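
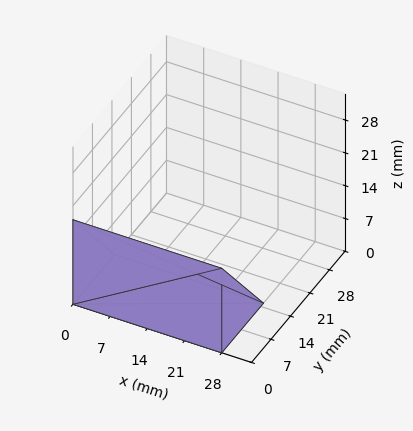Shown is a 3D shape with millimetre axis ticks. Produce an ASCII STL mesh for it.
Reading the render: the shape is a wedge (ramp): 28 × 15 mm base, rising to 18 mm along the y=0 edge and sloping linearly to z=0 at y=15 (dimensions read to the nearest mm from the axis ticks). For the STL, each face is triangulated and given an outward normal.

solid part
  facet normal 0.0000 0.0000 -1.0000
    outer loop
      vertex 28.0 15.0 0.0
      vertex 28.0 0.0 0.0
      vertex 0.0 0.0 0.0
    endloop
  endfacet
  facet normal 0.0000 0.0000 -1.0000
    outer loop
      vertex 0.0 15.0 0.0
      vertex 28.0 15.0 0.0
      vertex 0.0 0.0 0.0
    endloop
  endfacet
  facet normal 0.0000 -1.0000 0.0000
    outer loop
      vertex 0.0 0.0 0.0
      vertex 28.0 0.0 0.0
      vertex 28.0 0.0 18.0
    endloop
  endfacet
  facet normal 0.0000 -1.0000 0.0000
    outer loop
      vertex 0.0 0.0 0.0
      vertex 28.0 0.0 18.0
      vertex 0.0 0.0 18.0
    endloop
  endfacet
  facet normal 0.0000 0.7682 0.6402
    outer loop
      vertex 0.0 0.0 18.0
      vertex 28.0 0.0 18.0
      vertex 28.0 15.0 0.0
    endloop
  endfacet
  facet normal 0.0000 0.7682 0.6402
    outer loop
      vertex 0.0 0.0 18.0
      vertex 28.0 15.0 0.0
      vertex 0.0 15.0 0.0
    endloop
  endfacet
  facet normal -1.0000 0.0000 0.0000
    outer loop
      vertex 0.0 0.0 18.0
      vertex 0.0 15.0 0.0
      vertex 0.0 0.0 0.0
    endloop
  endfacet
  facet normal 1.0000 0.0000 0.0000
    outer loop
      vertex 28.0 0.0 0.0
      vertex 28.0 15.0 0.0
      vertex 28.0 0.0 18.0
    endloop
  endfacet
endsolid part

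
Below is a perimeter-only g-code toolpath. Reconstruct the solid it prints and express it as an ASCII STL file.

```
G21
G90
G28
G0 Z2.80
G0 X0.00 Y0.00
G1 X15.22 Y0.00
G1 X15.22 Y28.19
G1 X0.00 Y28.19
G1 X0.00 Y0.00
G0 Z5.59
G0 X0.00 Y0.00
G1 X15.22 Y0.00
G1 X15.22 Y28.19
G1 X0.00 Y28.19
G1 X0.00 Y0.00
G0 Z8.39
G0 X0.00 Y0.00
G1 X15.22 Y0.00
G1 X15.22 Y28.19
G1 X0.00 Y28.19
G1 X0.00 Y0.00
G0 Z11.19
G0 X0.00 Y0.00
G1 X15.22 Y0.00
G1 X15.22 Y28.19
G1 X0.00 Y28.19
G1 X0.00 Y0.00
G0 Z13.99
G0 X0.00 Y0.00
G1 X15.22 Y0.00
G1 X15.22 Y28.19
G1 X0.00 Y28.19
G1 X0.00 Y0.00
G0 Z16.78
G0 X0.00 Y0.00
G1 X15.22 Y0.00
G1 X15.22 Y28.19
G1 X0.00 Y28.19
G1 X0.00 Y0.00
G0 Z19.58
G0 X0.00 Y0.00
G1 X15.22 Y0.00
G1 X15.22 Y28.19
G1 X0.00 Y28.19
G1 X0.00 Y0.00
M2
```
solid part
  facet normal 0.0000 0.0000 -1.0000
    outer loop
      vertex 15.22 28.19 0.00
      vertex 15.22 0.00 0.00
      vertex 0.00 0.00 0.00
    endloop
  endfacet
  facet normal 0.0000 0.0000 -1.0000
    outer loop
      vertex 0.00 28.19 0.00
      vertex 15.22 28.19 0.00
      vertex 0.00 0.00 0.00
    endloop
  endfacet
  facet normal 0.0000 0.0000 1.0000
    outer loop
      vertex 0.00 0.00 19.58
      vertex 15.22 0.00 19.58
      vertex 15.22 28.19 19.58
    endloop
  endfacet
  facet normal 0.0000 0.0000 1.0000
    outer loop
      vertex 0.00 0.00 19.58
      vertex 15.22 28.19 19.58
      vertex 0.00 28.19 19.58
    endloop
  endfacet
  facet normal 0.0000 -1.0000 0.0000
    outer loop
      vertex 0.00 0.00 0.00
      vertex 15.22 0.00 0.00
      vertex 15.22 0.00 19.58
    endloop
  endfacet
  facet normal 0.0000 -1.0000 0.0000
    outer loop
      vertex 0.00 0.00 0.00
      vertex 15.22 0.00 19.58
      vertex 0.00 0.00 19.58
    endloop
  endfacet
  facet normal 0.0000 1.0000 0.0000
    outer loop
      vertex 15.22 28.19 19.58
      vertex 15.22 28.19 0.00
      vertex 0.00 28.19 0.00
    endloop
  endfacet
  facet normal 0.0000 1.0000 0.0000
    outer loop
      vertex 0.00 28.19 19.58
      vertex 15.22 28.19 19.58
      vertex 0.00 28.19 0.00
    endloop
  endfacet
  facet normal -1.0000 0.0000 0.0000
    outer loop
      vertex 0.00 28.19 19.58
      vertex 0.00 28.19 0.00
      vertex 0.00 0.00 0.00
    endloop
  endfacet
  facet normal -1.0000 0.0000 0.0000
    outer loop
      vertex 0.00 0.00 19.58
      vertex 0.00 28.19 19.58
      vertex 0.00 0.00 0.00
    endloop
  endfacet
  facet normal 1.0000 0.0000 0.0000
    outer loop
      vertex 15.22 0.00 0.00
      vertex 15.22 28.19 0.00
      vertex 15.22 28.19 19.58
    endloop
  endfacet
  facet normal 1.0000 0.0000 0.0000
    outer loop
      vertex 15.22 0.00 0.00
      vertex 15.22 28.19 19.58
      vertex 15.22 0.00 19.58
    endloop
  endfacet
endsolid part

The G0 Z moves step by Δz≈2.80 mm. Every layer's G1 loop is the same polygon, so the solid is a straight extrusion of it from z=0 to z≈19.6. Closing with flat bottom and top caps and triangulating gives 12 facets — a rectangular box, roughly 15.2 × 28.2 mm footprint and 19.6 mm tall.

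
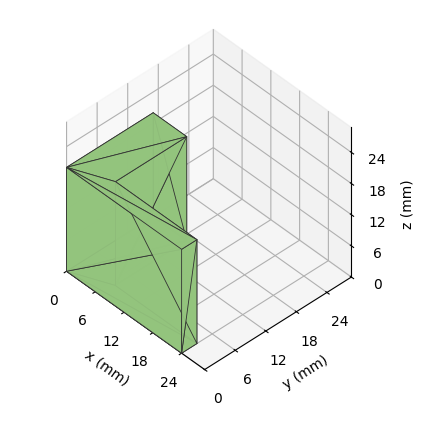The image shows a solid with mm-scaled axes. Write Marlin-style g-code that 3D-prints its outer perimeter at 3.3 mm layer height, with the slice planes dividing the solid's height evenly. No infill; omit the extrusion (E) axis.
Reading the render: the shape is an L-shaped prism: outer 24 × 17 mm, arm thicknesses ≈ 3 mm (horizontal) and 7 mm (vertical), extruded 20 mm in z (dimensions read to the nearest mm from the axis ticks). For the g-code, the solid's height is divided into equal slices at the stated Δz and each level perimeter traced with G1 moves after a G0 lift.

; perimeter-only toolpath
G21 ; units = mm
G90 ; absolute positioning
G28 ; home
; layer 1
G0 Z3.3
G0 X0.0 Y0.0
G1 X24.0 Y0.0
G1 X24.0 Y3.0
G1 X7.0 Y3.0
G1 X7.0 Y17.0
G1 X0.0 Y17.0
G1 X0.0 Y0.0
; layer 2
G0 Z6.7
G0 X0.0 Y0.0
G1 X24.0 Y0.0
G1 X24.0 Y3.0
G1 X7.0 Y3.0
G1 X7.0 Y17.0
G1 X0.0 Y17.0
G1 X0.0 Y0.0
; layer 3
G0 Z10.0
G0 X0.0 Y0.0
G1 X24.0 Y0.0
G1 X24.0 Y3.0
G1 X7.0 Y3.0
G1 X7.0 Y17.0
G1 X0.0 Y17.0
G1 X0.0 Y0.0
; layer 4
G0 Z13.3
G0 X0.0 Y0.0
G1 X24.0 Y0.0
G1 X24.0 Y3.0
G1 X7.0 Y3.0
G1 X7.0 Y17.0
G1 X0.0 Y17.0
G1 X0.0 Y0.0
; layer 5
G0 Z16.7
G0 X0.0 Y0.0
G1 X24.0 Y0.0
G1 X24.0 Y3.0
G1 X7.0 Y3.0
G1 X7.0 Y17.0
G1 X0.0 Y17.0
G1 X0.0 Y0.0
; layer 6
G0 Z20.0
G0 X0.0 Y0.0
G1 X24.0 Y0.0
G1 X24.0 Y3.0
G1 X7.0 Y3.0
G1 X7.0 Y17.0
G1 X0.0 Y17.0
G1 X0.0 Y0.0
M2 ; end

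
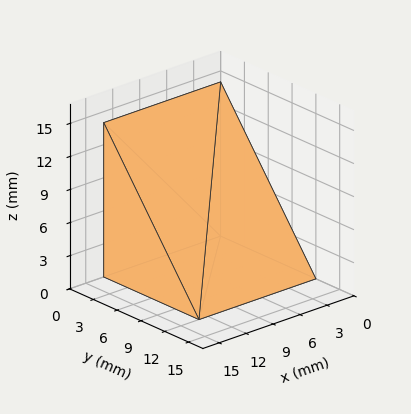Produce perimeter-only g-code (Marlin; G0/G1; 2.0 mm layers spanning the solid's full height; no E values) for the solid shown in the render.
Reading the render: the shape is a wedge (ramp): 13 × 12 mm base, rising to 14 mm along the y=0 edge and sloping linearly to z=0 at y=12 (dimensions read to the nearest mm from the axis ticks). For the g-code, the solid's height is divided into equal slices at the stated Δz and each level perimeter traced with G1 moves after a G0 lift.

; perimeter-only toolpath
G21 ; units = mm
G90 ; absolute positioning
G28 ; home
; layer 1
G0 Z2.0
G0 X0.0 Y0.0
G1 X13.0 Y0.0
G1 X13.0 Y10.3
G1 X0.0 Y10.3
G1 X0.0 Y0.0
; layer 2
G0 Z4.0
G0 X0.0 Y0.0
G1 X13.0 Y0.0
G1 X13.0 Y8.6
G1 X0.0 Y8.6
G1 X0.0 Y0.0
; layer 3
G0 Z6.0
G0 X0.0 Y0.0
G1 X13.0 Y0.0
G1 X13.0 Y6.9
G1 X0.0 Y6.9
G1 X0.0 Y0.0
; layer 4
G0 Z8.0
G0 X0.0 Y0.0
G1 X13.0 Y0.0
G1 X13.0 Y5.1
G1 X0.0 Y5.1
G1 X0.0 Y0.0
; layer 5
G0 Z10.0
G0 X0.0 Y0.0
G1 X13.0 Y0.0
G1 X13.0 Y3.4
G1 X0.0 Y3.4
G1 X0.0 Y0.0
; layer 6
G0 Z12.0
G0 X0.0 Y0.0
G1 X13.0 Y0.0
G1 X13.0 Y1.7
G1 X0.0 Y1.7
G1 X0.0 Y0.0
M2 ; end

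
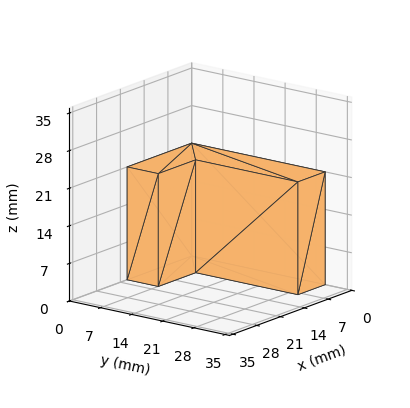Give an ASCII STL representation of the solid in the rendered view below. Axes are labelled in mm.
Reading the render: the shape is an L-shaped prism: outer 19 × 30 mm, arm thicknesses ≈ 7 mm (horizontal) and 8 mm (vertical), extruded 21 mm in z (dimensions read to the nearest mm from the axis ticks). For the STL, each face is triangulated and given an outward normal.

solid part
  facet normal 0.0000 0.0000 -1.0000
    outer loop
      vertex 19.0 7.0 0.0
      vertex 19.0 0.0 0.0
      vertex 0.0 0.0 0.0
    endloop
  endfacet
  facet normal 0.0000 0.0000 -1.0000
    outer loop
      vertex 8.0 7.0 0.0
      vertex 19.0 7.0 0.0
      vertex 0.0 0.0 0.0
    endloop
  endfacet
  facet normal 0.0000 0.0000 -1.0000
    outer loop
      vertex 8.0 30.0 0.0
      vertex 8.0 7.0 0.0
      vertex 0.0 0.0 0.0
    endloop
  endfacet
  facet normal 0.0000 0.0000 -1.0000
    outer loop
      vertex 0.0 30.0 0.0
      vertex 8.0 30.0 0.0
      vertex 0.0 0.0 0.0
    endloop
  endfacet
  facet normal 0.0000 0.0000 1.0000
    outer loop
      vertex 0.0 0.0 21.0
      vertex 19.0 0.0 21.0
      vertex 19.0 7.0 21.0
    endloop
  endfacet
  facet normal 0.0000 0.0000 1.0000
    outer loop
      vertex 0.0 0.0 21.0
      vertex 19.0 7.0 21.0
      vertex 8.0 7.0 21.0
    endloop
  endfacet
  facet normal 0.0000 0.0000 1.0000
    outer loop
      vertex 0.0 0.0 21.0
      vertex 8.0 7.0 21.0
      vertex 8.0 30.0 21.0
    endloop
  endfacet
  facet normal 0.0000 0.0000 1.0000
    outer loop
      vertex 0.0 0.0 21.0
      vertex 8.0 30.0 21.0
      vertex 0.0 30.0 21.0
    endloop
  endfacet
  facet normal 0.0000 -1.0000 0.0000
    outer loop
      vertex 0.0 0.0 0.0
      vertex 19.0 0.0 0.0
      vertex 19.0 0.0 21.0
    endloop
  endfacet
  facet normal 0.0000 -1.0000 0.0000
    outer loop
      vertex 0.0 0.0 0.0
      vertex 19.0 0.0 21.0
      vertex 0.0 0.0 21.0
    endloop
  endfacet
  facet normal 1.0000 0.0000 0.0000
    outer loop
      vertex 19.0 0.0 0.0
      vertex 19.0 7.0 0.0
      vertex 19.0 7.0 21.0
    endloop
  endfacet
  facet normal 1.0000 0.0000 0.0000
    outer loop
      vertex 19.0 0.0 0.0
      vertex 19.0 7.0 21.0
      vertex 19.0 0.0 21.0
    endloop
  endfacet
  facet normal 0.0000 1.0000 0.0000
    outer loop
      vertex 19.0 7.0 0.0
      vertex 8.0 7.0 0.0
      vertex 8.0 7.0 21.0
    endloop
  endfacet
  facet normal 0.0000 1.0000 0.0000
    outer loop
      vertex 19.0 7.0 0.0
      vertex 8.0 7.0 21.0
      vertex 19.0 7.0 21.0
    endloop
  endfacet
  facet normal 1.0000 0.0000 0.0000
    outer loop
      vertex 8.0 7.0 0.0
      vertex 8.0 30.0 0.0
      vertex 8.0 30.0 21.0
    endloop
  endfacet
  facet normal 1.0000 0.0000 0.0000
    outer loop
      vertex 8.0 7.0 0.0
      vertex 8.0 30.0 21.0
      vertex 8.0 7.0 21.0
    endloop
  endfacet
  facet normal 0.0000 1.0000 0.0000
    outer loop
      vertex 8.0 30.0 0.0
      vertex 0.0 30.0 0.0
      vertex 0.0 30.0 21.0
    endloop
  endfacet
  facet normal 0.0000 1.0000 0.0000
    outer loop
      vertex 8.0 30.0 0.0
      vertex 0.0 30.0 21.0
      vertex 8.0 30.0 21.0
    endloop
  endfacet
  facet normal -1.0000 0.0000 0.0000
    outer loop
      vertex 0.0 30.0 0.0
      vertex 0.0 0.0 0.0
      vertex 0.0 0.0 21.0
    endloop
  endfacet
  facet normal -1.0000 0.0000 0.0000
    outer loop
      vertex 0.0 30.0 0.0
      vertex 0.0 0.0 21.0
      vertex 0.0 30.0 21.0
    endloop
  endfacet
endsolid part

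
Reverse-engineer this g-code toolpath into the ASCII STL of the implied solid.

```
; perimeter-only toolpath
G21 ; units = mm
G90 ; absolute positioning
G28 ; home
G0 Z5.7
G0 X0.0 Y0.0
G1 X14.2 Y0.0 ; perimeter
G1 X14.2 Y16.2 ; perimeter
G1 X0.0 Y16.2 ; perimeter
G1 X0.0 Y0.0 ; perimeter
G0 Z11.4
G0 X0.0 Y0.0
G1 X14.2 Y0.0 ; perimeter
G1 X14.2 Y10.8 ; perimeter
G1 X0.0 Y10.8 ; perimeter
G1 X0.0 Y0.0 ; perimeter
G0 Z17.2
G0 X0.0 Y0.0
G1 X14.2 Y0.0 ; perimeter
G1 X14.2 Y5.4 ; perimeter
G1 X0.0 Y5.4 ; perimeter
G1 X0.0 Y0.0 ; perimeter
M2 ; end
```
solid part
  facet normal 0.0000 0.0000 -1.0000
    outer loop
      vertex 14.2 21.6 0.0
      vertex 14.2 0.0 0.0
      vertex 0.0 0.0 0.0
    endloop
  endfacet
  facet normal 0.0000 0.0000 -1.0000
    outer loop
      vertex 0.0 21.6 0.0
      vertex 14.2 21.6 0.0
      vertex 0.0 0.0 0.0
    endloop
  endfacet
  facet normal 0.0000 -1.0000 0.0000
    outer loop
      vertex 0.0 0.0 0.0
      vertex 14.2 0.0 0.0
      vertex 14.2 0.0 22.9
    endloop
  endfacet
  facet normal 0.0000 -1.0000 0.0000
    outer loop
      vertex 0.0 0.0 0.0
      vertex 14.2 0.0 22.9
      vertex 0.0 0.0 22.9
    endloop
  endfacet
  facet normal 0.0000 0.7275 0.6862
    outer loop
      vertex 0.0 0.0 22.9
      vertex 14.2 0.0 22.9
      vertex 14.2 21.6 0.0
    endloop
  endfacet
  facet normal 0.0000 0.7275 0.6862
    outer loop
      vertex 0.0 0.0 22.9
      vertex 14.2 21.6 0.0
      vertex 0.0 21.6 0.0
    endloop
  endfacet
  facet normal -1.0000 0.0000 0.0000
    outer loop
      vertex 0.0 0.0 22.9
      vertex 0.0 21.6 0.0
      vertex 0.0 0.0 0.0
    endloop
  endfacet
  facet normal 1.0000 0.0000 0.0000
    outer loop
      vertex 14.2 0.0 0.0
      vertex 14.2 21.6 0.0
      vertex 14.2 0.0 22.9
    endloop
  endfacet
endsolid part

The G0 Z moves step by Δz≈5.7 mm. The G1 loops shrink linearly with z, so the solid tapers from its base footprint up to z≈22.9. Closing with a flat bottom cap and the tapered top and triangulating gives 8 facets — a wedge (ramp): 14.2 × 21.6 mm base, rising to 22.9 mm along the y=0 edge and sloping linearly to z=0 at y=21.6.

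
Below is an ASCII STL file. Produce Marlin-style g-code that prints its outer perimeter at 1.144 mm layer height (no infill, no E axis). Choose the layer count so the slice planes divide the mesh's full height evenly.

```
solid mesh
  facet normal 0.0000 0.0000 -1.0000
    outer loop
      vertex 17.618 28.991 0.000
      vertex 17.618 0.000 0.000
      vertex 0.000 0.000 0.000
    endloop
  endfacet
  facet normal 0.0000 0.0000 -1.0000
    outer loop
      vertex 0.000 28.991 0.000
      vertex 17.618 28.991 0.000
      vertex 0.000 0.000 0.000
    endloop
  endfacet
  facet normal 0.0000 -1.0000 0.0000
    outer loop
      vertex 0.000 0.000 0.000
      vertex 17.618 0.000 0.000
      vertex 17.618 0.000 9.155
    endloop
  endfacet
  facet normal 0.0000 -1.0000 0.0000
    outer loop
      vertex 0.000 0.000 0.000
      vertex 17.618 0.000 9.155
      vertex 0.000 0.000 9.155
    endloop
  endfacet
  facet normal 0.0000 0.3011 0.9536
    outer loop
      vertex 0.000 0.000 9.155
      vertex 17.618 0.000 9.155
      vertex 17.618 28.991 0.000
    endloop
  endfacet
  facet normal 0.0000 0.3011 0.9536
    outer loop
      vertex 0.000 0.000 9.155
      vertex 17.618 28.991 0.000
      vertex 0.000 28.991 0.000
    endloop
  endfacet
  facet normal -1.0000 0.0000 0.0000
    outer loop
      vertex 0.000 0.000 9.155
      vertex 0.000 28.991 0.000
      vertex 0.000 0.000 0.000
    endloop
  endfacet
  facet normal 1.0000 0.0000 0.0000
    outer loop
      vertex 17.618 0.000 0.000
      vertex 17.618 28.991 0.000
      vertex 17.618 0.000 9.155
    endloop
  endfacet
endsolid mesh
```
; perimeter-only toolpath
G21 ; units = mm
G90 ; absolute positioning
G28 ; home
; layer 1
G0 Z1.144
G0 X0.000 Y0.000
G1 X17.618 Y0.000
G1 X17.618 Y25.367
G1 X0.000 Y25.367
G1 X0.000 Y0.000
; layer 2
G0 Z2.289
G0 X0.000 Y0.000
G1 X17.618 Y0.000
G1 X17.618 Y21.743
G1 X0.000 Y21.743
G1 X0.000 Y0.000
; layer 3
G0 Z3.433
G0 X0.000 Y0.000
G1 X17.618 Y0.000
G1 X17.618 Y18.119
G1 X0.000 Y18.119
G1 X0.000 Y0.000
; layer 4
G0 Z4.577
G0 X0.000 Y0.000
G1 X17.618 Y0.000
G1 X17.618 Y14.495
G1 X0.000 Y14.495
G1 X0.000 Y0.000
; layer 5
G0 Z5.722
G0 X0.000 Y0.000
G1 X17.618 Y0.000
G1 X17.618 Y10.872
G1 X0.000 Y10.872
G1 X0.000 Y0.000
; layer 6
G0 Z6.866
G0 X0.000 Y0.000
G1 X17.618 Y0.000
G1 X17.618 Y7.248
G1 X0.000 Y7.248
G1 X0.000 Y0.000
; layer 7
G0 Z8.011
G0 X0.000 Y0.000
G1 X17.618 Y0.000
G1 X17.618 Y3.624
G1 X0.000 Y3.624
G1 X0.000 Y0.000
M2 ; end

The solid is a wedge (ramp): 17.6 × 29 mm base, rising to 9.15 mm along the y=0 edge and sloping linearly to z=0 at y=29. Slicing at Δz = 1.144 mm — 8 equal slices spanning the solid's height, so layer i sits at z = i·h/8 — gives 7 non-empty perimeters. Each is a 4-segment closed polygon; G0 lifts to the layer z and rapids to the start vertex, then G1 traces the edges. The cross-section shrinks linearly with z (the slice at the apex is degenerate and omitted).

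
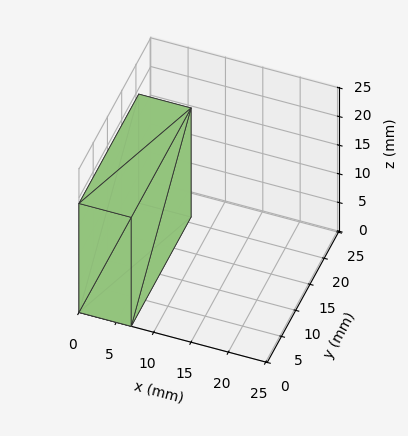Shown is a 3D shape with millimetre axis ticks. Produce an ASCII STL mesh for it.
Reading the render: the shape is a rectangular box, roughly 7 × 21 mm footprint and 19 mm tall (dimensions read to the nearest mm from the axis ticks). For the STL, each face is triangulated and given an outward normal.

solid part
  facet normal 0.0000 0.0000 -1.0000
    outer loop
      vertex 7.00 21.00 0.00
      vertex 7.00 0.00 0.00
      vertex 0.00 0.00 0.00
    endloop
  endfacet
  facet normal 0.0000 0.0000 -1.0000
    outer loop
      vertex 0.00 21.00 0.00
      vertex 7.00 21.00 0.00
      vertex 0.00 0.00 0.00
    endloop
  endfacet
  facet normal 0.0000 0.0000 1.0000
    outer loop
      vertex 0.00 0.00 19.00
      vertex 7.00 0.00 19.00
      vertex 7.00 21.00 19.00
    endloop
  endfacet
  facet normal 0.0000 0.0000 1.0000
    outer loop
      vertex 0.00 0.00 19.00
      vertex 7.00 21.00 19.00
      vertex 0.00 21.00 19.00
    endloop
  endfacet
  facet normal 0.0000 -1.0000 0.0000
    outer loop
      vertex 0.00 0.00 0.00
      vertex 7.00 0.00 0.00
      vertex 7.00 0.00 19.00
    endloop
  endfacet
  facet normal 0.0000 -1.0000 0.0000
    outer loop
      vertex 0.00 0.00 0.00
      vertex 7.00 0.00 19.00
      vertex 0.00 0.00 19.00
    endloop
  endfacet
  facet normal 0.0000 1.0000 0.0000
    outer loop
      vertex 7.00 21.00 19.00
      vertex 7.00 21.00 0.00
      vertex 0.00 21.00 0.00
    endloop
  endfacet
  facet normal 0.0000 1.0000 0.0000
    outer loop
      vertex 0.00 21.00 19.00
      vertex 7.00 21.00 19.00
      vertex 0.00 21.00 0.00
    endloop
  endfacet
  facet normal -1.0000 0.0000 0.0000
    outer loop
      vertex 0.00 21.00 19.00
      vertex 0.00 21.00 0.00
      vertex 0.00 0.00 0.00
    endloop
  endfacet
  facet normal -1.0000 0.0000 0.0000
    outer loop
      vertex 0.00 0.00 19.00
      vertex 0.00 21.00 19.00
      vertex 0.00 0.00 0.00
    endloop
  endfacet
  facet normal 1.0000 0.0000 0.0000
    outer loop
      vertex 7.00 0.00 0.00
      vertex 7.00 21.00 0.00
      vertex 7.00 21.00 19.00
    endloop
  endfacet
  facet normal 1.0000 0.0000 0.0000
    outer loop
      vertex 7.00 0.00 0.00
      vertex 7.00 21.00 19.00
      vertex 7.00 0.00 19.00
    endloop
  endfacet
endsolid part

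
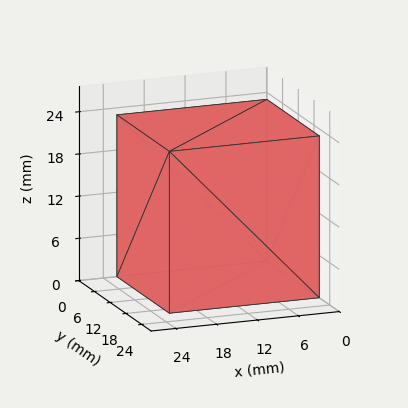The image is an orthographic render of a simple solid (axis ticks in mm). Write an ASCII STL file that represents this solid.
Reading the render: the shape is a rectangular box, roughly 22 × 20 mm footprint and 23 mm tall (dimensions read to the nearest mm from the axis ticks). For the STL, each face is triangulated and given an outward normal.

solid part
  facet normal 0.0000 0.0000 -1.0000
    outer loop
      vertex 22.00 20.00 0.00
      vertex 22.00 0.00 0.00
      vertex 0.00 0.00 0.00
    endloop
  endfacet
  facet normal 0.0000 0.0000 -1.0000
    outer loop
      vertex 0.00 20.00 0.00
      vertex 22.00 20.00 0.00
      vertex 0.00 0.00 0.00
    endloop
  endfacet
  facet normal 0.0000 0.0000 1.0000
    outer loop
      vertex 0.00 0.00 23.00
      vertex 22.00 0.00 23.00
      vertex 22.00 20.00 23.00
    endloop
  endfacet
  facet normal 0.0000 0.0000 1.0000
    outer loop
      vertex 0.00 0.00 23.00
      vertex 22.00 20.00 23.00
      vertex 0.00 20.00 23.00
    endloop
  endfacet
  facet normal 0.0000 -1.0000 0.0000
    outer loop
      vertex 0.00 0.00 0.00
      vertex 22.00 0.00 0.00
      vertex 22.00 0.00 23.00
    endloop
  endfacet
  facet normal 0.0000 -1.0000 0.0000
    outer loop
      vertex 0.00 0.00 0.00
      vertex 22.00 0.00 23.00
      vertex 0.00 0.00 23.00
    endloop
  endfacet
  facet normal 0.0000 1.0000 0.0000
    outer loop
      vertex 22.00 20.00 23.00
      vertex 22.00 20.00 0.00
      vertex 0.00 20.00 0.00
    endloop
  endfacet
  facet normal 0.0000 1.0000 0.0000
    outer loop
      vertex 0.00 20.00 23.00
      vertex 22.00 20.00 23.00
      vertex 0.00 20.00 0.00
    endloop
  endfacet
  facet normal -1.0000 0.0000 0.0000
    outer loop
      vertex 0.00 20.00 23.00
      vertex 0.00 20.00 0.00
      vertex 0.00 0.00 0.00
    endloop
  endfacet
  facet normal -1.0000 0.0000 0.0000
    outer loop
      vertex 0.00 0.00 23.00
      vertex 0.00 20.00 23.00
      vertex 0.00 0.00 0.00
    endloop
  endfacet
  facet normal 1.0000 0.0000 0.0000
    outer loop
      vertex 22.00 0.00 0.00
      vertex 22.00 20.00 0.00
      vertex 22.00 20.00 23.00
    endloop
  endfacet
  facet normal 1.0000 0.0000 0.0000
    outer loop
      vertex 22.00 0.00 0.00
      vertex 22.00 20.00 23.00
      vertex 22.00 0.00 23.00
    endloop
  endfacet
endsolid part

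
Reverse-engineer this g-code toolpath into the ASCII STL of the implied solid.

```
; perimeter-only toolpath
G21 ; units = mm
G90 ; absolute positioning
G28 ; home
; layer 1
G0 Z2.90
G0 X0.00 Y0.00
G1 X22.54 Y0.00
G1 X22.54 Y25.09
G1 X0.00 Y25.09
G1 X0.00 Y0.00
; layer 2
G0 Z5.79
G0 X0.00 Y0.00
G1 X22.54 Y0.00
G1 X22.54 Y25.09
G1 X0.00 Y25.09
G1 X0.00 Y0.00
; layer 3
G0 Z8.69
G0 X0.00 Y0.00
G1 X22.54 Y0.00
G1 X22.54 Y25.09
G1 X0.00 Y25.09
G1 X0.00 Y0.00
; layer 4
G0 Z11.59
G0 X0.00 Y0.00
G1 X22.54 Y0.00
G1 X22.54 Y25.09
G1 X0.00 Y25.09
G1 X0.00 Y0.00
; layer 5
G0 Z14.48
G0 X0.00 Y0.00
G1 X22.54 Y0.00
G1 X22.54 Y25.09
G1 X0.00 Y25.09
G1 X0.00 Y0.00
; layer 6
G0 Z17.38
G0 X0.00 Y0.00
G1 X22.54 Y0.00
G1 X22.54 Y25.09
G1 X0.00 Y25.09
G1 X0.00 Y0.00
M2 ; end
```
solid part
  facet normal 0.0000 0.0000 -1.0000
    outer loop
      vertex 22.54 25.09 0.00
      vertex 22.54 0.00 0.00
      vertex 0.00 0.00 0.00
    endloop
  endfacet
  facet normal 0.0000 0.0000 -1.0000
    outer loop
      vertex 0.00 25.09 0.00
      vertex 22.54 25.09 0.00
      vertex 0.00 0.00 0.00
    endloop
  endfacet
  facet normal 0.0000 0.0000 1.0000
    outer loop
      vertex 0.00 0.00 17.38
      vertex 22.54 0.00 17.38
      vertex 22.54 25.09 17.38
    endloop
  endfacet
  facet normal 0.0000 0.0000 1.0000
    outer loop
      vertex 0.00 0.00 17.38
      vertex 22.54 25.09 17.38
      vertex 0.00 25.09 17.38
    endloop
  endfacet
  facet normal 0.0000 -1.0000 0.0000
    outer loop
      vertex 0.00 0.00 0.00
      vertex 22.54 0.00 0.00
      vertex 22.54 0.00 17.38
    endloop
  endfacet
  facet normal 0.0000 -1.0000 0.0000
    outer loop
      vertex 0.00 0.00 0.00
      vertex 22.54 0.00 17.38
      vertex 0.00 0.00 17.38
    endloop
  endfacet
  facet normal 0.0000 1.0000 0.0000
    outer loop
      vertex 22.54 25.09 17.38
      vertex 22.54 25.09 0.00
      vertex 0.00 25.09 0.00
    endloop
  endfacet
  facet normal 0.0000 1.0000 0.0000
    outer loop
      vertex 0.00 25.09 17.38
      vertex 22.54 25.09 17.38
      vertex 0.00 25.09 0.00
    endloop
  endfacet
  facet normal -1.0000 0.0000 0.0000
    outer loop
      vertex 0.00 25.09 17.38
      vertex 0.00 25.09 0.00
      vertex 0.00 0.00 0.00
    endloop
  endfacet
  facet normal -1.0000 0.0000 0.0000
    outer loop
      vertex 0.00 0.00 17.38
      vertex 0.00 25.09 17.38
      vertex 0.00 0.00 0.00
    endloop
  endfacet
  facet normal 1.0000 0.0000 0.0000
    outer loop
      vertex 22.54 0.00 0.00
      vertex 22.54 25.09 0.00
      vertex 22.54 25.09 17.38
    endloop
  endfacet
  facet normal 1.0000 0.0000 0.0000
    outer loop
      vertex 22.54 0.00 0.00
      vertex 22.54 25.09 17.38
      vertex 22.54 0.00 17.38
    endloop
  endfacet
endsolid part

The G0 Z moves step by Δz≈2.90 mm. Every layer's G1 loop is the same polygon, so the solid is a straight extrusion of it from z=0 to z≈17.4. Closing with flat bottom and top caps and triangulating gives 12 facets — a rectangular box, roughly 22.5 × 25.1 mm footprint and 17.4 mm tall.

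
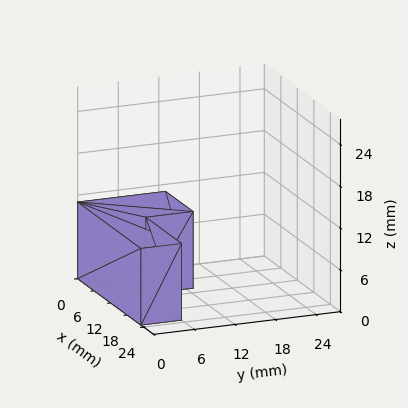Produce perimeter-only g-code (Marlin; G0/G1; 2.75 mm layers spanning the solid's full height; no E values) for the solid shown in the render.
Reading the render: the shape is an L-shaped prism: outer 23 × 13 mm, arm thicknesses ≈ 6 mm (horizontal) and 10 mm (vertical), extruded 11 mm in z (dimensions read to the nearest mm from the axis ticks). For the g-code, the solid's height is divided into equal slices at the stated Δz and each level perimeter traced with G1 moves after a G0 lift.

; perimeter-only toolpath
G21 ; units = mm
G90 ; absolute positioning
G28 ; home
; layer 1
G0 Z2.75
G0 X0.00 Y0.00
G1 X23.00 Y0.00
G1 X23.00 Y6.00
G1 X10.00 Y6.00
G1 X10.00 Y13.00
G1 X0.00 Y13.00
G1 X0.00 Y0.00
; layer 2
G0 Z5.50
G0 X0.00 Y0.00
G1 X23.00 Y0.00
G1 X23.00 Y6.00
G1 X10.00 Y6.00
G1 X10.00 Y13.00
G1 X0.00 Y13.00
G1 X0.00 Y0.00
; layer 3
G0 Z8.25
G0 X0.00 Y0.00
G1 X23.00 Y0.00
G1 X23.00 Y6.00
G1 X10.00 Y6.00
G1 X10.00 Y13.00
G1 X0.00 Y13.00
G1 X0.00 Y0.00
; layer 4
G0 Z11.00
G0 X0.00 Y0.00
G1 X23.00 Y0.00
G1 X23.00 Y6.00
G1 X10.00 Y6.00
G1 X10.00 Y13.00
G1 X0.00 Y13.00
G1 X0.00 Y0.00
M2 ; end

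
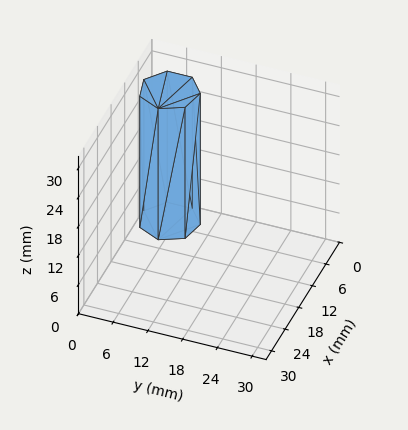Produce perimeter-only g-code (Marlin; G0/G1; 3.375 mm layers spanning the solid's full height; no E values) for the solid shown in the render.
Reading the render: the shape is a regular 7-sided prism (a cylinder approximated with 7 flat sides), circumscribed radius ≈ 5 mm, height ≈ 27 mm (dimensions read to the nearest mm from the axis ticks). For the g-code, the solid's height is divided into equal slices at the stated Δz and each level perimeter traced with G1 moves after a G0 lift.

; perimeter-only toolpath
G21 ; units = mm
G90 ; absolute positioning
G28 ; home
; layer 1
G0 Z3.375
G0 X10.000 Y5.000
G1 X8.117 Y8.909
G1 X3.887 Y9.875
G1 X0.495 Y7.169
G1 X0.495 Y2.831
G1 X3.887 Y0.125
G1 X8.117 Y1.091
G1 X10.000 Y5.000
; layer 2
G0 Z6.750
G0 X10.000 Y5.000
G1 X8.117 Y8.909
G1 X3.887 Y9.875
G1 X0.495 Y7.169
G1 X0.495 Y2.831
G1 X3.887 Y0.125
G1 X8.117 Y1.091
G1 X10.000 Y5.000
; layer 3
G0 Z10.125
G0 X10.000 Y5.000
G1 X8.117 Y8.909
G1 X3.887 Y9.875
G1 X0.495 Y7.169
G1 X0.495 Y2.831
G1 X3.887 Y0.125
G1 X8.117 Y1.091
G1 X10.000 Y5.000
; layer 4
G0 Z13.500
G0 X10.000 Y5.000
G1 X8.117 Y8.909
G1 X3.887 Y9.875
G1 X0.495 Y7.169
G1 X0.495 Y2.831
G1 X3.887 Y0.125
G1 X8.117 Y1.091
G1 X10.000 Y5.000
; layer 5
G0 Z16.875
G0 X10.000 Y5.000
G1 X8.117 Y8.909
G1 X3.887 Y9.875
G1 X0.495 Y7.169
G1 X0.495 Y2.831
G1 X3.887 Y0.125
G1 X8.117 Y1.091
G1 X10.000 Y5.000
; layer 6
G0 Z20.250
G0 X10.000 Y5.000
G1 X8.117 Y8.909
G1 X3.887 Y9.875
G1 X0.495 Y7.169
G1 X0.495 Y2.831
G1 X3.887 Y0.125
G1 X8.117 Y1.091
G1 X10.000 Y5.000
; layer 7
G0 Z23.625
G0 X10.000 Y5.000
G1 X8.117 Y8.909
G1 X3.887 Y9.875
G1 X0.495 Y7.169
G1 X0.495 Y2.831
G1 X3.887 Y0.125
G1 X8.117 Y1.091
G1 X10.000 Y5.000
; layer 8
G0 Z27.000
G0 X10.000 Y5.000
G1 X8.117 Y8.909
G1 X3.887 Y9.875
G1 X0.495 Y7.169
G1 X0.495 Y2.831
G1 X3.887 Y0.125
G1 X8.117 Y1.091
G1 X10.000 Y5.000
M2 ; end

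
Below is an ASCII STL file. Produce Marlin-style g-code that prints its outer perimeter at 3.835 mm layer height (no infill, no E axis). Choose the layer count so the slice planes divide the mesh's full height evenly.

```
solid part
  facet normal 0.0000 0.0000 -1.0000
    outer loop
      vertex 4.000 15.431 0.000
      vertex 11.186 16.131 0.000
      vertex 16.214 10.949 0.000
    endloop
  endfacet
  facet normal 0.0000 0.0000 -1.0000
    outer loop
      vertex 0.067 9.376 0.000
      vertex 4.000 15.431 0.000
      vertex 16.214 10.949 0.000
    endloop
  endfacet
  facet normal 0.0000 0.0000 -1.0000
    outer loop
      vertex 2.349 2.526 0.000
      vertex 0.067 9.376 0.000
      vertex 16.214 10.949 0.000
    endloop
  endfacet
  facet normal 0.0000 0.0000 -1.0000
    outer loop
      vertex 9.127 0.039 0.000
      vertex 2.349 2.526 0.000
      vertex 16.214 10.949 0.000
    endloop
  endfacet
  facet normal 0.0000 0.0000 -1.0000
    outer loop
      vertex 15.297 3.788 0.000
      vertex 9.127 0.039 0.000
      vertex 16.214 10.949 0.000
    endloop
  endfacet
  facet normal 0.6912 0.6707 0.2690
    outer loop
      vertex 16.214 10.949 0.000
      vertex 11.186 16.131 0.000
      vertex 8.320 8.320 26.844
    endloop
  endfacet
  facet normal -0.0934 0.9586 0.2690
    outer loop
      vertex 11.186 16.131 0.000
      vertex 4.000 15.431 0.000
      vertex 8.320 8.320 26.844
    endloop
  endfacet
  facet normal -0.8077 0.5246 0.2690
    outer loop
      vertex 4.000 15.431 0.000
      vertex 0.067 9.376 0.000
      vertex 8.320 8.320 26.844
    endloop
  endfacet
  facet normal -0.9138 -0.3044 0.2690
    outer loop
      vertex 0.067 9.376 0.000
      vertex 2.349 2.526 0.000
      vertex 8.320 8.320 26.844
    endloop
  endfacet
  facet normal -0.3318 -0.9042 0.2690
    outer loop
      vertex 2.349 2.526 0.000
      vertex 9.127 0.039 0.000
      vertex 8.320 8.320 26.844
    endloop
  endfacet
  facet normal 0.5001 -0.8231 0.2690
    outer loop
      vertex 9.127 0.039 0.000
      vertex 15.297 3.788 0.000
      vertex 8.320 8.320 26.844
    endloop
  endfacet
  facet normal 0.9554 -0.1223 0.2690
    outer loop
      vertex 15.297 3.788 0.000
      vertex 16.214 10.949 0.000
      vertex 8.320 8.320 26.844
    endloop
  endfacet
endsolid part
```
; perimeter-only toolpath
G21 ; units = mm
G90 ; absolute positioning
G28 ; home
; layer 1
G0 Z3.835
G0 X15.086 Y10.573
G1 X10.777 Y15.015
G1 X4.617 Y14.415
G1 X1.246 Y9.225
G1 X3.202 Y3.354
G1 X9.012 Y1.222
G1 X14.300 Y4.435
G1 X15.086 Y10.573
; layer 2
G0 Z7.670
G0 X13.959 Y10.198
G1 X10.367 Y13.899
G1 X5.234 Y13.399
G1 X2.425 Y9.074
G1 X4.055 Y4.181
G1 X8.896 Y2.405
G1 X13.304 Y5.083
G1 X13.959 Y10.198
; layer 3
G0 Z11.505
G0 X12.831 Y9.822
G1 X9.958 Y12.783
G1 X5.851 Y12.383
G1 X3.604 Y8.923
G1 X4.908 Y5.009
G1 X8.781 Y3.588
G1 X12.307 Y5.730
G1 X12.831 Y9.822
; layer 4
G0 Z15.339
G0 X11.703 Y9.447
G1 X9.548 Y11.668
G1 X6.469 Y11.368
G1 X4.783 Y8.773
G1 X5.761 Y5.837
G1 X8.666 Y4.771
G1 X11.310 Y6.378
G1 X11.703 Y9.447
; layer 5
G0 Z19.174
G0 X10.575 Y9.071
G1 X9.139 Y10.552
G1 X7.086 Y10.352
G1 X5.962 Y8.622
G1 X6.614 Y6.665
G1 X8.551 Y5.954
G1 X10.313 Y7.025
G1 X10.575 Y9.071
; layer 6
G0 Z23.009
G0 X9.448 Y8.696
G1 X8.729 Y9.436
G1 X7.703 Y9.336
G1 X7.141 Y8.471
G1 X7.467 Y7.492
G1 X8.435 Y7.137
G1 X9.317 Y7.673
G1 X9.448 Y8.696
M2 ; end

The solid is a regular 7-sided pyramid, base circumscribed radius ≈ 8.32 mm, apex at z ≈ 26.8 mm. Slicing at Δz = 3.835 mm — 7 equal slices spanning the solid's height, so layer i sits at z = i·h/7 — gives 6 non-empty perimeters. Each is a 7-segment closed polygon; G0 lifts to the layer z and rapids to the start vertex, then G1 traces the edges. The cross-section shrinks linearly with z (the slice at the apex is degenerate and omitted).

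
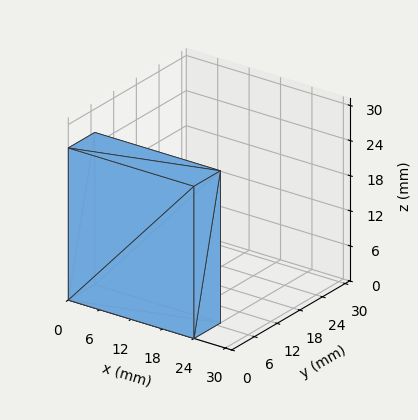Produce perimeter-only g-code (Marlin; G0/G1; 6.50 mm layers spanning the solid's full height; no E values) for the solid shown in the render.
Reading the render: the shape is a rectangular box, roughly 24 × 7 mm footprint and 26 mm tall (dimensions read to the nearest mm from the axis ticks). For the g-code, the solid's height is divided into equal slices at the stated Δz and each level perimeter traced with G1 moves after a G0 lift.

; perimeter-only toolpath
G21 ; units = mm
G90 ; absolute positioning
G28 ; home
; layer 1
G0 Z6.50
G0 X0.00 Y0.00
G1 X24.00 Y0.00
G1 X24.00 Y7.00
G1 X0.00 Y7.00
G1 X0.00 Y0.00
; layer 2
G0 Z13.00
G0 X0.00 Y0.00
G1 X24.00 Y0.00
G1 X24.00 Y7.00
G1 X0.00 Y7.00
G1 X0.00 Y0.00
; layer 3
G0 Z19.50
G0 X0.00 Y0.00
G1 X24.00 Y0.00
G1 X24.00 Y7.00
G1 X0.00 Y7.00
G1 X0.00 Y0.00
; layer 4
G0 Z26.00
G0 X0.00 Y0.00
G1 X24.00 Y0.00
G1 X24.00 Y7.00
G1 X0.00 Y7.00
G1 X0.00 Y0.00
M2 ; end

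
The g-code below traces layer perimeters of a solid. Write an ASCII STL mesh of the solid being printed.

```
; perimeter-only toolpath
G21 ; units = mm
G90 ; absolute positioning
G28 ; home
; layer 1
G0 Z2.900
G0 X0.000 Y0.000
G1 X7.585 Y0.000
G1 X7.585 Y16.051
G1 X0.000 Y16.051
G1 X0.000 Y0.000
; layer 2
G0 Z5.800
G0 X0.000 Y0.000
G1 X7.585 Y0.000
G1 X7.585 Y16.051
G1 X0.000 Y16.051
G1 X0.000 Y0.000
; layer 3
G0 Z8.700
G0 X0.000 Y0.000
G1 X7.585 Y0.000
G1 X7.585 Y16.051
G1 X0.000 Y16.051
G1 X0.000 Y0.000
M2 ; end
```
solid part
  facet normal 0.0000 0.0000 -1.0000
    outer loop
      vertex 7.585 16.051 0.000
      vertex 7.585 0.000 0.000
      vertex 0.000 0.000 0.000
    endloop
  endfacet
  facet normal 0.0000 0.0000 -1.0000
    outer loop
      vertex 0.000 16.051 0.000
      vertex 7.585 16.051 0.000
      vertex 0.000 0.000 0.000
    endloop
  endfacet
  facet normal 0.0000 0.0000 1.0000
    outer loop
      vertex 0.000 0.000 8.700
      vertex 7.585 0.000 8.700
      vertex 7.585 16.051 8.700
    endloop
  endfacet
  facet normal 0.0000 0.0000 1.0000
    outer loop
      vertex 0.000 0.000 8.700
      vertex 7.585 16.051 8.700
      vertex 0.000 16.051 8.700
    endloop
  endfacet
  facet normal 0.0000 -1.0000 0.0000
    outer loop
      vertex 0.000 0.000 0.000
      vertex 7.585 0.000 0.000
      vertex 7.585 0.000 8.700
    endloop
  endfacet
  facet normal 0.0000 -1.0000 0.0000
    outer loop
      vertex 0.000 0.000 0.000
      vertex 7.585 0.000 8.700
      vertex 0.000 0.000 8.700
    endloop
  endfacet
  facet normal 0.0000 1.0000 0.0000
    outer loop
      vertex 7.585 16.051 8.700
      vertex 7.585 16.051 0.000
      vertex 0.000 16.051 0.000
    endloop
  endfacet
  facet normal 0.0000 1.0000 0.0000
    outer loop
      vertex 0.000 16.051 8.700
      vertex 7.585 16.051 8.700
      vertex 0.000 16.051 0.000
    endloop
  endfacet
  facet normal -1.0000 0.0000 0.0000
    outer loop
      vertex 0.000 16.051 8.700
      vertex 0.000 16.051 0.000
      vertex 0.000 0.000 0.000
    endloop
  endfacet
  facet normal -1.0000 0.0000 0.0000
    outer loop
      vertex 0.000 0.000 8.700
      vertex 0.000 16.051 8.700
      vertex 0.000 0.000 0.000
    endloop
  endfacet
  facet normal 1.0000 0.0000 0.0000
    outer loop
      vertex 7.585 0.000 0.000
      vertex 7.585 16.051 0.000
      vertex 7.585 16.051 8.700
    endloop
  endfacet
  facet normal 1.0000 0.0000 0.0000
    outer loop
      vertex 7.585 0.000 0.000
      vertex 7.585 16.051 8.700
      vertex 7.585 0.000 8.700
    endloop
  endfacet
endsolid part

The G0 Z moves step by Δz≈2.900 mm. Every layer's G1 loop is the same polygon, so the solid is a straight extrusion of it from z=0 to z≈8.7. Closing with flat bottom and top caps and triangulating gives 12 facets — a rectangular box, roughly 7.58 × 16.1 mm footprint and 8.7 mm tall.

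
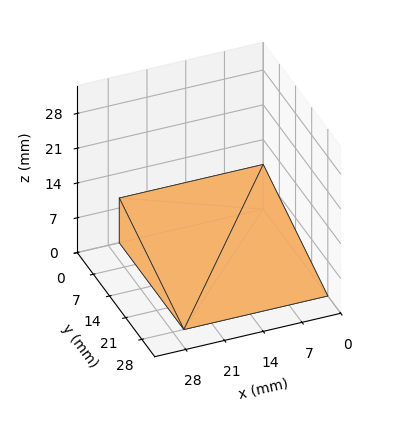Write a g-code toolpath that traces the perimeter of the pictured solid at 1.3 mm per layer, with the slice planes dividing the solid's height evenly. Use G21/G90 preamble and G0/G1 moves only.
Reading the render: the shape is a wedge (ramp): 26 × 28 mm base, rising to 9 mm along the y=0 edge and sloping linearly to z=0 at y=28 (dimensions read to the nearest mm from the axis ticks). For the g-code, the solid's height is divided into equal slices at the stated Δz and each level perimeter traced with G1 moves after a G0 lift.

; perimeter-only toolpath
G21 ; units = mm
G90 ; absolute positioning
G28 ; home
; layer 1
G0 Z1.3
G0 X0.0 Y0.0
G1 X26.0 Y0.0
G1 X26.0 Y24.0
G1 X0.0 Y24.0
G1 X0.0 Y0.0
; layer 2
G0 Z2.6
G0 X0.0 Y0.0
G1 X26.0 Y0.0
G1 X26.0 Y20.0
G1 X0.0 Y20.0
G1 X0.0 Y0.0
; layer 3
G0 Z3.9
G0 X0.0 Y0.0
G1 X26.0 Y0.0
G1 X26.0 Y16.0
G1 X0.0 Y16.0
G1 X0.0 Y0.0
; layer 4
G0 Z5.1
G0 X0.0 Y0.0
G1 X26.0 Y0.0
G1 X26.0 Y12.0
G1 X0.0 Y12.0
G1 X0.0 Y0.0
; layer 5
G0 Z6.4
G0 X0.0 Y0.0
G1 X26.0 Y0.0
G1 X26.0 Y8.0
G1 X0.0 Y8.0
G1 X0.0 Y0.0
; layer 6
G0 Z7.7
G0 X0.0 Y0.0
G1 X26.0 Y0.0
G1 X26.0 Y4.0
G1 X0.0 Y4.0
G1 X0.0 Y0.0
M2 ; end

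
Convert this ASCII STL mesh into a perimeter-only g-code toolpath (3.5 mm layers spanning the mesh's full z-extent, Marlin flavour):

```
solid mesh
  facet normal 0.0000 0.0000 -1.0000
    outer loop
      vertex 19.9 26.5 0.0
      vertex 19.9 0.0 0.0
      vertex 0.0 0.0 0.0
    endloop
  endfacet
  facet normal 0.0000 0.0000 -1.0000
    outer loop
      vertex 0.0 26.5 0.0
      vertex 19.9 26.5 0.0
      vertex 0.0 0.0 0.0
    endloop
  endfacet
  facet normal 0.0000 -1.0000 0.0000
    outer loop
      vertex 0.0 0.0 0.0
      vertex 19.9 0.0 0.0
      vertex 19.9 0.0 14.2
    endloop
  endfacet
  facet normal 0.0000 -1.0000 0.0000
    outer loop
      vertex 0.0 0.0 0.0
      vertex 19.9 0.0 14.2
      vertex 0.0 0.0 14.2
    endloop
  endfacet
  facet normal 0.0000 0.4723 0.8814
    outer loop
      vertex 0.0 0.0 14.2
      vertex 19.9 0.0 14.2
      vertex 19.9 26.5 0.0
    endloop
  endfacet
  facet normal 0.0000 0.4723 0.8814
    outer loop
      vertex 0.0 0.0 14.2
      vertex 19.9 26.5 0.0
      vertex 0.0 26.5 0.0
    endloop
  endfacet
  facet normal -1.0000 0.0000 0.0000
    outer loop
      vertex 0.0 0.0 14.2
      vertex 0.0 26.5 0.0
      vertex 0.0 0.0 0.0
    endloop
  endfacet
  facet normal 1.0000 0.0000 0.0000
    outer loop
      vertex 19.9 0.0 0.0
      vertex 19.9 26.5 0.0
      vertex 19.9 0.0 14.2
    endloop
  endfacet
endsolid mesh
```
; perimeter-only toolpath
G21 ; units = mm
G90 ; absolute positioning
G28 ; home
; layer 1
G0 Z3.5
G0 X0.0 Y0.0
G1 X19.9 Y0.0
G1 X19.9 Y19.9
G1 X0.0 Y19.9
G1 X0.0 Y0.0
; layer 2
G0 Z7.1
G0 X0.0 Y0.0
G1 X19.9 Y0.0
G1 X19.9 Y13.2
G1 X0.0 Y13.2
G1 X0.0 Y0.0
; layer 3
G0 Z10.6
G0 X0.0 Y0.0
G1 X19.9 Y0.0
G1 X19.9 Y6.6
G1 X0.0 Y6.6
G1 X0.0 Y0.0
M2 ; end

The solid is a wedge (ramp): 19.9 × 26.5 mm base, rising to 14.2 mm along the y=0 edge and sloping linearly to z=0 at y=26.5. Slicing at Δz = 3.5 mm — 4 equal slices spanning the solid's height, so layer i sits at z = i·h/4 — gives 3 non-empty perimeters. Each is a 4-segment closed polygon; G0 lifts to the layer z and rapids to the start vertex, then G1 traces the edges. The cross-section shrinks linearly with z (the slice at the apex is degenerate and omitted).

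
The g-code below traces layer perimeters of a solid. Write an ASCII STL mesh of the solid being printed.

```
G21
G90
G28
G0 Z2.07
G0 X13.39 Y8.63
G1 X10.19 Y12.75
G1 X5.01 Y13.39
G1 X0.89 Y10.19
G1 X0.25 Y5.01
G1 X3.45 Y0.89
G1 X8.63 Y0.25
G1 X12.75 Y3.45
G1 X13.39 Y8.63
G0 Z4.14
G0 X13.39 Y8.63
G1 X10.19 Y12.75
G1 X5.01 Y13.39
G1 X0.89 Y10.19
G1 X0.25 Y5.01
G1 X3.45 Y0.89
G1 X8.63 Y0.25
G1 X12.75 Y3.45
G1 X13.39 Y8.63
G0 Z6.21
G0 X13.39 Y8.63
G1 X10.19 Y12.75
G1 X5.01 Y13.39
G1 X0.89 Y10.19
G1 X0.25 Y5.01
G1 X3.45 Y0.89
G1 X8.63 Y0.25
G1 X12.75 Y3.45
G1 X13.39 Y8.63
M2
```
solid part
  facet normal 0.0000 0.0000 -1.0000
    outer loop
      vertex 5.01 13.39 0.00
      vertex 10.19 12.75 0.00
      vertex 13.39 8.63 0.00
    endloop
  endfacet
  facet normal 0.0000 0.0000 -1.0000
    outer loop
      vertex 0.89 10.19 0.00
      vertex 5.01 13.39 0.00
      vertex 13.39 8.63 0.00
    endloop
  endfacet
  facet normal 0.0000 0.0000 -1.0000
    outer loop
      vertex 0.25 5.01 0.00
      vertex 0.89 10.19 0.00
      vertex 13.39 8.63 0.00
    endloop
  endfacet
  facet normal 0.0000 0.0000 -1.0000
    outer loop
      vertex 3.45 0.89 0.00
      vertex 0.25 5.01 0.00
      vertex 13.39 8.63 0.00
    endloop
  endfacet
  facet normal 0.0000 0.0000 -1.0000
    outer loop
      vertex 8.63 0.25 0.00
      vertex 3.45 0.89 0.00
      vertex 13.39 8.63 0.00
    endloop
  endfacet
  facet normal 0.0000 0.0000 -1.0000
    outer loop
      vertex 12.75 3.45 0.00
      vertex 8.63 0.25 0.00
      vertex 13.39 8.63 0.00
    endloop
  endfacet
  facet normal 0.0000 0.0000 1.0000
    outer loop
      vertex 13.39 8.63 6.21
      vertex 10.19 12.75 6.21
      vertex 5.01 13.39 6.21
    endloop
  endfacet
  facet normal 0.0000 0.0000 1.0000
    outer loop
      vertex 13.39 8.63 6.21
      vertex 5.01 13.39 6.21
      vertex 0.89 10.19 6.21
    endloop
  endfacet
  facet normal 0.0000 0.0000 1.0000
    outer loop
      vertex 13.39 8.63 6.21
      vertex 0.89 10.19 6.21
      vertex 0.25 5.01 6.21
    endloop
  endfacet
  facet normal 0.0000 0.0000 1.0000
    outer loop
      vertex 13.39 8.63 6.21
      vertex 0.25 5.01 6.21
      vertex 3.45 0.89 6.21
    endloop
  endfacet
  facet normal 0.0000 0.0000 1.0000
    outer loop
      vertex 13.39 8.63 6.21
      vertex 3.45 0.89 6.21
      vertex 8.63 0.25 6.21
    endloop
  endfacet
  facet normal 0.0000 0.0000 1.0000
    outer loop
      vertex 13.39 8.63 6.21
      vertex 8.63 0.25 6.21
      vertex 12.75 3.45 6.21
    endloop
  endfacet
  facet normal 0.7898 0.6134 0.0000
    outer loop
      vertex 13.39 8.63 0.00
      vertex 10.19 12.75 0.00
      vertex 10.19 12.75 6.21
    endloop
  endfacet
  facet normal 0.7898 0.6134 0.0000
    outer loop
      vertex 13.39 8.63 0.00
      vertex 10.19 12.75 6.21
      vertex 13.39 8.63 6.21
    endloop
  endfacet
  facet normal 0.1226 0.9925 0.0000
    outer loop
      vertex 10.19 12.75 0.00
      vertex 5.01 13.39 0.00
      vertex 5.01 13.39 6.21
    endloop
  endfacet
  facet normal 0.1226 0.9925 0.0000
    outer loop
      vertex 10.19 12.75 0.00
      vertex 5.01 13.39 6.21
      vertex 10.19 12.75 6.21
    endloop
  endfacet
  facet normal -0.6134 0.7898 0.0000
    outer loop
      vertex 5.01 13.39 0.00
      vertex 0.89 10.19 0.00
      vertex 0.89 10.19 6.21
    endloop
  endfacet
  facet normal -0.6134 0.7898 0.0000
    outer loop
      vertex 5.01 13.39 0.00
      vertex 0.89 10.19 6.21
      vertex 5.01 13.39 6.21
    endloop
  endfacet
  facet normal -0.9925 0.1226 0.0000
    outer loop
      vertex 0.89 10.19 0.00
      vertex 0.25 5.01 0.00
      vertex 0.25 5.01 6.21
    endloop
  endfacet
  facet normal -0.9925 0.1226 0.0000
    outer loop
      vertex 0.89 10.19 0.00
      vertex 0.25 5.01 6.21
      vertex 0.89 10.19 6.21
    endloop
  endfacet
  facet normal -0.7898 -0.6134 0.0000
    outer loop
      vertex 0.25 5.01 0.00
      vertex 3.45 0.89 0.00
      vertex 3.45 0.89 6.21
    endloop
  endfacet
  facet normal -0.7898 -0.6134 0.0000
    outer loop
      vertex 0.25 5.01 0.00
      vertex 3.45 0.89 6.21
      vertex 0.25 5.01 6.21
    endloop
  endfacet
  facet normal -0.1226 -0.9925 0.0000
    outer loop
      vertex 3.45 0.89 0.00
      vertex 8.63 0.25 0.00
      vertex 8.63 0.25 6.21
    endloop
  endfacet
  facet normal -0.1226 -0.9925 0.0000
    outer loop
      vertex 3.45 0.89 0.00
      vertex 8.63 0.25 6.21
      vertex 3.45 0.89 6.21
    endloop
  endfacet
  facet normal 0.6134 -0.7898 0.0000
    outer loop
      vertex 8.63 0.25 0.00
      vertex 12.75 3.45 0.00
      vertex 12.75 3.45 6.21
    endloop
  endfacet
  facet normal 0.6134 -0.7898 0.0000
    outer loop
      vertex 8.63 0.25 0.00
      vertex 12.75 3.45 6.21
      vertex 8.63 0.25 6.21
    endloop
  endfacet
  facet normal 0.9925 -0.1226 0.0000
    outer loop
      vertex 12.75 3.45 0.00
      vertex 13.39 8.63 0.00
      vertex 13.39 8.63 6.21
    endloop
  endfacet
  facet normal 0.9925 -0.1226 0.0000
    outer loop
      vertex 12.75 3.45 0.00
      vertex 13.39 8.63 6.21
      vertex 12.75 3.45 6.21
    endloop
  endfacet
endsolid part

The G0 Z moves step by Δz≈2.07 mm. Every layer's G1 loop is the same polygon, so the solid is a straight extrusion of it from z=0 to z≈6.21. Closing with flat bottom and top caps and triangulating gives 28 facets — a regular 8-sided prism (a cylinder approximated with 8 flat sides), circumscribed radius ≈ 6.82 mm, height ≈ 6.21 mm.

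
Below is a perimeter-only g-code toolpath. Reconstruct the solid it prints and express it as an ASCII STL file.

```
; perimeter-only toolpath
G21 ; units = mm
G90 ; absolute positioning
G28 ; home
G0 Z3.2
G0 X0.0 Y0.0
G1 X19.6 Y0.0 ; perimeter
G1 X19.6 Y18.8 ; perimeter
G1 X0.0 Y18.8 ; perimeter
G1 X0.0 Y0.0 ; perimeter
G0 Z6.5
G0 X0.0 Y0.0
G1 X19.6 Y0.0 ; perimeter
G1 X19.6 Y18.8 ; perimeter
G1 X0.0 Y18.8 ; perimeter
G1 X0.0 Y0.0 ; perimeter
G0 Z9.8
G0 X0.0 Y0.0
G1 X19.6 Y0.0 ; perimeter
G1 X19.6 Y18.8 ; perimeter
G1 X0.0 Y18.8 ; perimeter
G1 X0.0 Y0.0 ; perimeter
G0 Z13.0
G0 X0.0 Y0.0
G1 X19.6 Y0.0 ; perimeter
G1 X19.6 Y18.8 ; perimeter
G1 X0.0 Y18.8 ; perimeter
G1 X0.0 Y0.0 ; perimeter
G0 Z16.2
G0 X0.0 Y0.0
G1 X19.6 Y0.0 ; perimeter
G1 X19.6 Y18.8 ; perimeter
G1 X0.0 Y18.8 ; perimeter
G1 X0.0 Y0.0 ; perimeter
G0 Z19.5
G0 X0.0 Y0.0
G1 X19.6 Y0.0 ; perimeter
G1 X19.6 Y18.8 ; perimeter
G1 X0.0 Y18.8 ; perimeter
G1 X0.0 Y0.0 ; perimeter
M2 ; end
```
solid part
  facet normal 0.0000 0.0000 -1.0000
    outer loop
      vertex 19.6 18.8 0.0
      vertex 19.6 0.0 0.0
      vertex 0.0 0.0 0.0
    endloop
  endfacet
  facet normal 0.0000 0.0000 -1.0000
    outer loop
      vertex 0.0 18.8 0.0
      vertex 19.6 18.8 0.0
      vertex 0.0 0.0 0.0
    endloop
  endfacet
  facet normal 0.0000 0.0000 1.0000
    outer loop
      vertex 0.0 0.0 19.5
      vertex 19.6 0.0 19.5
      vertex 19.6 18.8 19.5
    endloop
  endfacet
  facet normal 0.0000 0.0000 1.0000
    outer loop
      vertex 0.0 0.0 19.5
      vertex 19.6 18.8 19.5
      vertex 0.0 18.8 19.5
    endloop
  endfacet
  facet normal 0.0000 -1.0000 0.0000
    outer loop
      vertex 0.0 0.0 0.0
      vertex 19.6 0.0 0.0
      vertex 19.6 0.0 19.5
    endloop
  endfacet
  facet normal 0.0000 -1.0000 0.0000
    outer loop
      vertex 0.0 0.0 0.0
      vertex 19.6 0.0 19.5
      vertex 0.0 0.0 19.5
    endloop
  endfacet
  facet normal 0.0000 1.0000 0.0000
    outer loop
      vertex 19.6 18.8 19.5
      vertex 19.6 18.8 0.0
      vertex 0.0 18.8 0.0
    endloop
  endfacet
  facet normal 0.0000 1.0000 0.0000
    outer loop
      vertex 0.0 18.8 19.5
      vertex 19.6 18.8 19.5
      vertex 0.0 18.8 0.0
    endloop
  endfacet
  facet normal -1.0000 0.0000 0.0000
    outer loop
      vertex 0.0 18.8 19.5
      vertex 0.0 18.8 0.0
      vertex 0.0 0.0 0.0
    endloop
  endfacet
  facet normal -1.0000 0.0000 0.0000
    outer loop
      vertex 0.0 0.0 19.5
      vertex 0.0 18.8 19.5
      vertex 0.0 0.0 0.0
    endloop
  endfacet
  facet normal 1.0000 0.0000 0.0000
    outer loop
      vertex 19.6 0.0 0.0
      vertex 19.6 18.8 0.0
      vertex 19.6 18.8 19.5
    endloop
  endfacet
  facet normal 1.0000 0.0000 0.0000
    outer loop
      vertex 19.6 0.0 0.0
      vertex 19.6 18.8 19.5
      vertex 19.6 0.0 19.5
    endloop
  endfacet
endsolid part

The G0 Z moves step by Δz≈3.2 mm. Every layer's G1 loop is the same polygon, so the solid is a straight extrusion of it from z=0 to z≈19.5. Closing with flat bottom and top caps and triangulating gives 12 facets — a rectangular box, roughly 19.6 × 18.8 mm footprint and 19.5 mm tall.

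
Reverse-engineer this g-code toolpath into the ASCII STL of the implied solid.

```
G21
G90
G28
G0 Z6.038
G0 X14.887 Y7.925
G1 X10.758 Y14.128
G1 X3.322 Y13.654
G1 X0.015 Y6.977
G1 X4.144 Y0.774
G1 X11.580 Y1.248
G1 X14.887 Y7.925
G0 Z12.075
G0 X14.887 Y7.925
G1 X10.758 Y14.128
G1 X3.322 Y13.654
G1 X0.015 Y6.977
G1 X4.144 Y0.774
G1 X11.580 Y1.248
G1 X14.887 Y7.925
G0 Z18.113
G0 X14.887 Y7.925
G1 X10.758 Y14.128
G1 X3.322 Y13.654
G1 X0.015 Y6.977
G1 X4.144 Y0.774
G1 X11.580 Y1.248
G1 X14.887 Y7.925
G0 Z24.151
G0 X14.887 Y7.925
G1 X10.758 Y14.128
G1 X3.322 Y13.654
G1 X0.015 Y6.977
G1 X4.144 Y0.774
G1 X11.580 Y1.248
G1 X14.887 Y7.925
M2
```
solid part
  facet normal 0.0000 0.0000 -1.0000
    outer loop
      vertex 3.322 13.654 0.000
      vertex 10.758 14.128 0.000
      vertex 14.887 7.925 0.000
    endloop
  endfacet
  facet normal 0.0000 0.0000 -1.0000
    outer loop
      vertex 0.015 6.977 0.000
      vertex 3.322 13.654 0.000
      vertex 14.887 7.925 0.000
    endloop
  endfacet
  facet normal 0.0000 0.0000 -1.0000
    outer loop
      vertex 4.144 0.774 0.000
      vertex 0.015 6.977 0.000
      vertex 14.887 7.925 0.000
    endloop
  endfacet
  facet normal 0.0000 0.0000 -1.0000
    outer loop
      vertex 11.580 1.248 0.000
      vertex 4.144 0.774 0.000
      vertex 14.887 7.925 0.000
    endloop
  endfacet
  facet normal 0.0000 0.0000 1.0000
    outer loop
      vertex 14.887 7.925 24.151
      vertex 10.758 14.128 24.151
      vertex 3.322 13.654 24.151
    endloop
  endfacet
  facet normal 0.0000 0.0000 1.0000
    outer loop
      vertex 14.887 7.925 24.151
      vertex 3.322 13.654 24.151
      vertex 0.015 6.977 24.151
    endloop
  endfacet
  facet normal 0.0000 0.0000 1.0000
    outer loop
      vertex 14.887 7.925 24.151
      vertex 0.015 6.977 24.151
      vertex 4.144 0.774 24.151
    endloop
  endfacet
  facet normal 0.0000 0.0000 1.0000
    outer loop
      vertex 14.887 7.925 24.151
      vertex 4.144 0.774 24.151
      vertex 11.580 1.248 24.151
    endloop
  endfacet
  facet normal 0.8324 0.5541 0.0000
    outer loop
      vertex 14.887 7.925 0.000
      vertex 10.758 14.128 0.000
      vertex 10.758 14.128 24.151
    endloop
  endfacet
  facet normal 0.8324 0.5541 0.0000
    outer loop
      vertex 14.887 7.925 0.000
      vertex 10.758 14.128 24.151
      vertex 14.887 7.925 24.151
    endloop
  endfacet
  facet normal -0.0636 0.9980 0.0000
    outer loop
      vertex 10.758 14.128 0.000
      vertex 3.322 13.654 0.000
      vertex 3.322 13.654 24.151
    endloop
  endfacet
  facet normal -0.0636 0.9980 0.0000
    outer loop
      vertex 10.758 14.128 0.000
      vertex 3.322 13.654 24.151
      vertex 10.758 14.128 24.151
    endloop
  endfacet
  facet normal -0.8961 0.4438 0.0000
    outer loop
      vertex 3.322 13.654 0.000
      vertex 0.015 6.977 0.000
      vertex 0.015 6.977 24.151
    endloop
  endfacet
  facet normal -0.8961 0.4438 0.0000
    outer loop
      vertex 3.322 13.654 0.000
      vertex 0.015 6.977 24.151
      vertex 3.322 13.654 24.151
    endloop
  endfacet
  facet normal -0.8324 -0.5541 0.0000
    outer loop
      vertex 0.015 6.977 0.000
      vertex 4.144 0.774 0.000
      vertex 4.144 0.774 24.151
    endloop
  endfacet
  facet normal -0.8324 -0.5541 0.0000
    outer loop
      vertex 0.015 6.977 0.000
      vertex 4.144 0.774 24.151
      vertex 0.015 6.977 24.151
    endloop
  endfacet
  facet normal 0.0636 -0.9980 0.0000
    outer loop
      vertex 4.144 0.774 0.000
      vertex 11.580 1.248 0.000
      vertex 11.580 1.248 24.151
    endloop
  endfacet
  facet normal 0.0636 -0.9980 0.0000
    outer loop
      vertex 4.144 0.774 0.000
      vertex 11.580 1.248 24.151
      vertex 4.144 0.774 24.151
    endloop
  endfacet
  facet normal 0.8961 -0.4438 0.0000
    outer loop
      vertex 11.580 1.248 0.000
      vertex 14.887 7.925 0.000
      vertex 14.887 7.925 24.151
    endloop
  endfacet
  facet normal 0.8961 -0.4438 0.0000
    outer loop
      vertex 11.580 1.248 0.000
      vertex 14.887 7.925 24.151
      vertex 11.580 1.248 24.151
    endloop
  endfacet
endsolid part

The G0 Z moves step by Δz≈6.038 mm. Every layer's G1 loop is the same polygon, so the solid is a straight extrusion of it from z=0 to z≈24.2. Closing with flat bottom and top caps and triangulating gives 20 facets — a regular 6-sided prism (a cylinder approximated with 6 flat sides), circumscribed radius ≈ 7.45 mm, height ≈ 24.2 mm.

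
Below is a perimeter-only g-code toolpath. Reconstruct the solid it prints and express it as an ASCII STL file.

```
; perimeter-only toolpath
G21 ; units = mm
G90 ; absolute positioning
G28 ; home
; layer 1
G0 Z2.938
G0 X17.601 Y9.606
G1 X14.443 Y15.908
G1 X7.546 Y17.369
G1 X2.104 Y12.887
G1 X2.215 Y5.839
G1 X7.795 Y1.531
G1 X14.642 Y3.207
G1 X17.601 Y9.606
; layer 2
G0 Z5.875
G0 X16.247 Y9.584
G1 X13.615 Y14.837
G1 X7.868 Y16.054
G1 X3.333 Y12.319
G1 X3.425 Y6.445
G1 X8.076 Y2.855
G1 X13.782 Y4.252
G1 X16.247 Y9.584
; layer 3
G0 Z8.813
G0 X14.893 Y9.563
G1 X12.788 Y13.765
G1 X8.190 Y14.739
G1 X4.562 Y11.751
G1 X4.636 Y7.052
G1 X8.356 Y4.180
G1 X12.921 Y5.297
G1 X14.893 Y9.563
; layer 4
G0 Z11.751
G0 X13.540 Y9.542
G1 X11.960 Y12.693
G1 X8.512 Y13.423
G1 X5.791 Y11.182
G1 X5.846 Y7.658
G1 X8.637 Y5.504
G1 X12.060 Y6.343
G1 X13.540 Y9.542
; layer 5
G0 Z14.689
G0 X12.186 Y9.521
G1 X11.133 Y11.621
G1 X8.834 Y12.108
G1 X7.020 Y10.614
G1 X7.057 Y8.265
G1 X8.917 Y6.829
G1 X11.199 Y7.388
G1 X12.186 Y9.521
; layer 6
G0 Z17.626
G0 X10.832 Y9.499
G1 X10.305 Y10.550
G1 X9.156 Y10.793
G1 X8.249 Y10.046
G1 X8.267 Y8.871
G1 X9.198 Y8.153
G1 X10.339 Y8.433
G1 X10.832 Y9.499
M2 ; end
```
solid part
  facet normal 0.0000 0.0000 -1.0000
    outer loop
      vertex 7.224 18.684 0.000
      vertex 15.270 16.980 0.000
      vertex 18.955 9.627 0.000
    endloop
  endfacet
  facet normal 0.0000 0.0000 -1.0000
    outer loop
      vertex 0.875 13.455 0.000
      vertex 7.224 18.684 0.000
      vertex 18.955 9.627 0.000
    endloop
  endfacet
  facet normal 0.0000 0.0000 -1.0000
    outer loop
      vertex 1.004 5.232 0.000
      vertex 0.875 13.455 0.000
      vertex 18.955 9.627 0.000
    endloop
  endfacet
  facet normal 0.0000 0.0000 -1.0000
    outer loop
      vertex 7.515 0.206 0.000
      vertex 1.004 5.232 0.000
      vertex 18.955 9.627 0.000
    endloop
  endfacet
  facet normal 0.0000 0.0000 -1.0000
    outer loop
      vertex 15.503 2.162 0.000
      vertex 7.515 0.206 0.000
      vertex 18.955 9.627 0.000
    endloop
  endfacet
  facet normal 0.8257 0.4138 0.3835
    outer loop
      vertex 18.955 9.627 0.000
      vertex 15.270 16.980 0.000
      vertex 9.478 9.478 20.564
    endloop
  endfacet
  facet normal 0.1913 0.9035 0.3835
    outer loop
      vertex 15.270 16.980 0.000
      vertex 7.224 18.684 0.000
      vertex 9.478 9.478 20.564
    endloop
  endfacet
  facet normal -0.5871 0.7129 0.3835
    outer loop
      vertex 7.224 18.684 0.000
      vertex 0.875 13.455 0.000
      vertex 9.478 9.478 20.564
    endloop
  endfacet
  facet normal -0.9234 -0.0145 0.3835
    outer loop
      vertex 0.875 13.455 0.000
      vertex 1.004 5.232 0.000
      vertex 9.478 9.478 20.564
    endloop
  endfacet
  facet normal -0.5643 -0.7311 0.3835
    outer loop
      vertex 1.004 5.232 0.000
      vertex 7.515 0.206 0.000
      vertex 9.478 9.478 20.564
    endloop
  endfacet
  facet normal 0.2197 -0.8970 0.3835
    outer loop
      vertex 7.515 0.206 0.000
      vertex 15.503 2.162 0.000
      vertex 9.478 9.478 20.564
    endloop
  endfacet
  facet normal 0.8383 -0.3876 0.3835
    outer loop
      vertex 15.503 2.162 0.000
      vertex 18.955 9.627 0.000
      vertex 9.478 9.478 20.564
    endloop
  endfacet
endsolid part

The G0 Z moves step by Δz≈2.938 mm. The G1 loops shrink linearly with z, so the solid tapers from its base footprint up to z≈20.6. Closing with a flat bottom cap and the tapered top and triangulating gives 12 facets — a regular 7-sided pyramid, base circumscribed radius ≈ 9.48 mm, apex at z ≈ 20.6 mm.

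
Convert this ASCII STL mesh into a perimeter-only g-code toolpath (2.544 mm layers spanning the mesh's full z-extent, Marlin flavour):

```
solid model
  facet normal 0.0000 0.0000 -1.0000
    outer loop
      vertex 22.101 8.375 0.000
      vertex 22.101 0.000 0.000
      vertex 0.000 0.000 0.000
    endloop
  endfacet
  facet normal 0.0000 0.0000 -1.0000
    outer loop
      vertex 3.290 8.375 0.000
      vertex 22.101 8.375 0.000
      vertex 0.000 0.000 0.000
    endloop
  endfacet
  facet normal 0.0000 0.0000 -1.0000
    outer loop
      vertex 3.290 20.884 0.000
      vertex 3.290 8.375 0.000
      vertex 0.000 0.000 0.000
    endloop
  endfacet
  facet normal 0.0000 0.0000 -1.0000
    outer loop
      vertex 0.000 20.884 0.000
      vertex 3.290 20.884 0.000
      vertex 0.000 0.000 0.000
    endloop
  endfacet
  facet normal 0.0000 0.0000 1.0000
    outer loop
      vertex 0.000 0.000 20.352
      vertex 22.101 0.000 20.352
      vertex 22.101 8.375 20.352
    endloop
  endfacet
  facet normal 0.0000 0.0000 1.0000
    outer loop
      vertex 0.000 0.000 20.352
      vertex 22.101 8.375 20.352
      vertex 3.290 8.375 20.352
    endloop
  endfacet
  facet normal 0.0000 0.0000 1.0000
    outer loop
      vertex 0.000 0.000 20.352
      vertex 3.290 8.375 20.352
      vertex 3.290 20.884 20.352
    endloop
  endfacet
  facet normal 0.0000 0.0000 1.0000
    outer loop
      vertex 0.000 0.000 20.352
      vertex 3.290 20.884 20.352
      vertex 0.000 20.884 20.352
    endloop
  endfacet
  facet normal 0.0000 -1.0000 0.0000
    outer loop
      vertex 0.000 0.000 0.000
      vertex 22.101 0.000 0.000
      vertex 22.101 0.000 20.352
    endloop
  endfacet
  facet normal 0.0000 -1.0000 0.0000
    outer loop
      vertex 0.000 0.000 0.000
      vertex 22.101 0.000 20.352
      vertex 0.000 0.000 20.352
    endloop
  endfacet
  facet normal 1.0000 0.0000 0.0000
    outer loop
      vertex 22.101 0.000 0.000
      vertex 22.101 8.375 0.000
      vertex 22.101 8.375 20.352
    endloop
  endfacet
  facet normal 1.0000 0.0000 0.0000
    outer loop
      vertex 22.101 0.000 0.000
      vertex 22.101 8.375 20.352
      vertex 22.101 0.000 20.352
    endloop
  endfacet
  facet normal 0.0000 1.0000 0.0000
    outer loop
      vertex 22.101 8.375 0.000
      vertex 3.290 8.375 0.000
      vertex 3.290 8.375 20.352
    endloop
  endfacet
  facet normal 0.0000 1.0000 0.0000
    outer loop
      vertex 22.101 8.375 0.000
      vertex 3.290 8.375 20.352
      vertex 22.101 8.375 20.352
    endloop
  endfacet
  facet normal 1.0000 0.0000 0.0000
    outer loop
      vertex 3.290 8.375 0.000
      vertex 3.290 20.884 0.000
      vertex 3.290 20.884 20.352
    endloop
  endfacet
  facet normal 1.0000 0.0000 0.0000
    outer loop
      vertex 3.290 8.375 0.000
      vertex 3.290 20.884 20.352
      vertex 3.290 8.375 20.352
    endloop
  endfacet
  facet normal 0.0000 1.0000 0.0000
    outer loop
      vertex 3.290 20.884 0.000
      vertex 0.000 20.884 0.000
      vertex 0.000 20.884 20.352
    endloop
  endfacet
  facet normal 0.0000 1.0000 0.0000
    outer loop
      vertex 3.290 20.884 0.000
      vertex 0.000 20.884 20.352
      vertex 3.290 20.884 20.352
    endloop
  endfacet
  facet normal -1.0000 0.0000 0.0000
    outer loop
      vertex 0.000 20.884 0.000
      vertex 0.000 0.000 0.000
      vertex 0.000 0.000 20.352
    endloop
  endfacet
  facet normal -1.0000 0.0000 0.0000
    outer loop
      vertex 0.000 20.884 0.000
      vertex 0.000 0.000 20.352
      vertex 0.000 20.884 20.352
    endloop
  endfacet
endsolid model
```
; perimeter-only toolpath
G21 ; units = mm
G90 ; absolute positioning
G28 ; home
; layer 1
G0 Z2.544
G0 X0.000 Y0.000
G1 X22.101 Y0.000
G1 X22.101 Y8.375
G1 X3.290 Y8.375
G1 X3.290 Y20.884
G1 X0.000 Y20.884
G1 X0.000 Y0.000
; layer 2
G0 Z5.088
G0 X0.000 Y0.000
G1 X22.101 Y0.000
G1 X22.101 Y8.375
G1 X3.290 Y8.375
G1 X3.290 Y20.884
G1 X0.000 Y20.884
G1 X0.000 Y0.000
; layer 3
G0 Z7.632
G0 X0.000 Y0.000
G1 X22.101 Y0.000
G1 X22.101 Y8.375
G1 X3.290 Y8.375
G1 X3.290 Y20.884
G1 X0.000 Y20.884
G1 X0.000 Y0.000
; layer 4
G0 Z10.176
G0 X0.000 Y0.000
G1 X22.101 Y0.000
G1 X22.101 Y8.375
G1 X3.290 Y8.375
G1 X3.290 Y20.884
G1 X0.000 Y20.884
G1 X0.000 Y0.000
; layer 5
G0 Z12.720
G0 X0.000 Y0.000
G1 X22.101 Y0.000
G1 X22.101 Y8.375
G1 X3.290 Y8.375
G1 X3.290 Y20.884
G1 X0.000 Y20.884
G1 X0.000 Y0.000
; layer 6
G0 Z15.264
G0 X0.000 Y0.000
G1 X22.101 Y0.000
G1 X22.101 Y8.375
G1 X3.290 Y8.375
G1 X3.290 Y20.884
G1 X0.000 Y20.884
G1 X0.000 Y0.000
; layer 7
G0 Z17.808
G0 X0.000 Y0.000
G1 X22.101 Y0.000
G1 X22.101 Y8.375
G1 X3.290 Y8.375
G1 X3.290 Y20.884
G1 X0.000 Y20.884
G1 X0.000 Y0.000
; layer 8
G0 Z20.352
G0 X0.000 Y0.000
G1 X22.101 Y0.000
G1 X22.101 Y8.375
G1 X3.290 Y8.375
G1 X3.290 Y20.884
G1 X0.000 Y20.884
G1 X0.000 Y0.000
M2 ; end

The solid is an L-shaped prism: outer 22.1 × 20.9 mm, arm thicknesses ≈ 8.38 mm (horizontal) and 3.29 mm (vertical), extruded 20.4 mm in z. Slicing at Δz = 2.544 mm — 8 equal slices spanning the solid's height, so layer i sits at z = i·h/8 — gives 8 non-empty perimeters. Each is a 6-segment closed polygon; G0 lifts to the layer z and rapids to the start vertex, then G1 traces the edges.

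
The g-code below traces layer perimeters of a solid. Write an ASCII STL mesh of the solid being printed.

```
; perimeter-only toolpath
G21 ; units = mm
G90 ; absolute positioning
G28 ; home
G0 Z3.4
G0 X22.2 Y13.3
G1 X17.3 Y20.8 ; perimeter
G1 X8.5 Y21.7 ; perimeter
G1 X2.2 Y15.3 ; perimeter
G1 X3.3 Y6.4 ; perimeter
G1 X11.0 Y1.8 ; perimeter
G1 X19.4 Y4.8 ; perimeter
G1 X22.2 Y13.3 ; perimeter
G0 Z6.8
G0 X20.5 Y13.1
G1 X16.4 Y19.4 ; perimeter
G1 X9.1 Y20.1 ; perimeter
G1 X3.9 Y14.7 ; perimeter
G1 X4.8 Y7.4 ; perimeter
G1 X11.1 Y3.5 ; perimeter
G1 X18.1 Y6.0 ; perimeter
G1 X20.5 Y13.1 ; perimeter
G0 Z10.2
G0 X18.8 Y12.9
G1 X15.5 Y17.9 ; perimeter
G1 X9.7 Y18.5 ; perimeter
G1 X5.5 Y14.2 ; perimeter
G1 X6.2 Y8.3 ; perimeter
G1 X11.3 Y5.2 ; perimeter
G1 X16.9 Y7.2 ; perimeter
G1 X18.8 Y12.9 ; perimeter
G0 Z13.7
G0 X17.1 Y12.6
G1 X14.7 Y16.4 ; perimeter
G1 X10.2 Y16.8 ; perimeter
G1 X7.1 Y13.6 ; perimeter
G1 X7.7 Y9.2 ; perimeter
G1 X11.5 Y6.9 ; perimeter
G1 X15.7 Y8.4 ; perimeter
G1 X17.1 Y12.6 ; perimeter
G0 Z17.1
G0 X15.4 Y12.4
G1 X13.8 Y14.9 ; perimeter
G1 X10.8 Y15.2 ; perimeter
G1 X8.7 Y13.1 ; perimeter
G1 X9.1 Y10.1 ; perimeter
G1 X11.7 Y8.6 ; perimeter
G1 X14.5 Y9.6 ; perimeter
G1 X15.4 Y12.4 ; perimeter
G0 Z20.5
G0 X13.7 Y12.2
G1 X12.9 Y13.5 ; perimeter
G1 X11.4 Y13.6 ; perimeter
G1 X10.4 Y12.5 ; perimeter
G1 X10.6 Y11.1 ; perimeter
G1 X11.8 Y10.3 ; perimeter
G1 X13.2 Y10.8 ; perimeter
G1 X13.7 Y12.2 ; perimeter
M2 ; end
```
solid part
  facet normal 0.0000 0.0000 -1.0000
    outer loop
      vertex 7.9 23.3 0.0
      vertex 18.2 22.3 0.0
      vertex 23.9 13.5 0.0
    endloop
  endfacet
  facet normal 0.0000 0.0000 -1.0000
    outer loop
      vertex 0.6 15.8 0.0
      vertex 7.9 23.3 0.0
      vertex 23.9 13.5 0.0
    endloop
  endfacet
  facet normal 0.0000 0.0000 -1.0000
    outer loop
      vertex 1.9 5.5 0.0
      vertex 0.6 15.8 0.0
      vertex 23.9 13.5 0.0
    endloop
  endfacet
  facet normal 0.0000 0.0000 -1.0000
    outer loop
      vertex 10.8 0.1 0.0
      vertex 1.9 5.5 0.0
      vertex 23.9 13.5 0.0
    endloop
  endfacet
  facet normal 0.0000 0.0000 -1.0000
    outer loop
      vertex 20.6 3.6 0.0
      vertex 10.8 0.1 0.0
      vertex 23.9 13.5 0.0
    endloop
  endfacet
  facet normal 0.7648 0.4954 0.4119
    outer loop
      vertex 23.9 13.5 0.0
      vertex 18.2 22.3 0.0
      vertex 12.0 12.0 23.9
    endloop
  endfacet
  facet normal 0.0880 0.9063 0.4134
    outer loop
      vertex 18.2 22.3 0.0
      vertex 7.9 23.3 0.0
      vertex 12.0 12.0 23.9
    endloop
  endfacet
  facet normal -0.6528 0.6354 0.4124
    outer loop
      vertex 7.9 23.3 0.0
      vertex 0.6 15.8 0.0
      vertex 12.0 12.0 23.9
    endloop
  endfacet
  facet normal -0.9036 -0.1140 0.4129
    outer loop
      vertex 0.6 15.8 0.0
      vertex 1.9 5.5 0.0
      vertex 12.0 12.0 23.9
    endloop
  endfacet
  facet normal -0.4727 -0.7791 0.4117
    outer loop
      vertex 1.9 5.5 0.0
      vertex 10.8 0.1 0.0
      vertex 12.0 12.0 23.9
    endloop
  endfacet
  facet normal 0.3065 -0.8581 0.4119
    outer loop
      vertex 10.8 0.1 0.0
      vertex 20.6 3.6 0.0
      vertex 12.0 12.0 23.9
    endloop
  endfacet
  facet normal 0.8643 -0.2881 0.4123
    outer loop
      vertex 20.6 3.6 0.0
      vertex 23.9 13.5 0.0
      vertex 12.0 12.0 23.9
    endloop
  endfacet
endsolid part

The G0 Z moves step by Δz≈3.4 mm. The G1 loops shrink linearly with z, so the solid tapers from its base footprint up to z≈23.9. Closing with a flat bottom cap and the tapered top and triangulating gives 12 facets — a regular 7-sided pyramid, base circumscribed radius ≈ 12 mm, apex at z ≈ 23.9 mm.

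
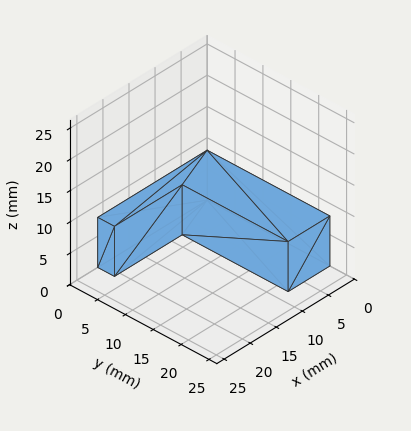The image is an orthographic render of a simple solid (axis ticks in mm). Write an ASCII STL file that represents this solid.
Reading the render: the shape is an L-shaped prism: outer 21 × 22 mm, arm thicknesses ≈ 3 mm (horizontal) and 8 mm (vertical), extruded 8 mm in z (dimensions read to the nearest mm from the axis ticks). For the STL, each face is triangulated and given an outward normal.

solid part
  facet normal 0.0000 0.0000 -1.0000
    outer loop
      vertex 21.00 3.00 0.00
      vertex 21.00 0.00 0.00
      vertex 0.00 0.00 0.00
    endloop
  endfacet
  facet normal 0.0000 0.0000 -1.0000
    outer loop
      vertex 8.00 3.00 0.00
      vertex 21.00 3.00 0.00
      vertex 0.00 0.00 0.00
    endloop
  endfacet
  facet normal 0.0000 0.0000 -1.0000
    outer loop
      vertex 8.00 22.00 0.00
      vertex 8.00 3.00 0.00
      vertex 0.00 0.00 0.00
    endloop
  endfacet
  facet normal 0.0000 0.0000 -1.0000
    outer loop
      vertex 0.00 22.00 0.00
      vertex 8.00 22.00 0.00
      vertex 0.00 0.00 0.00
    endloop
  endfacet
  facet normal 0.0000 0.0000 1.0000
    outer loop
      vertex 0.00 0.00 8.00
      vertex 21.00 0.00 8.00
      vertex 21.00 3.00 8.00
    endloop
  endfacet
  facet normal 0.0000 0.0000 1.0000
    outer loop
      vertex 0.00 0.00 8.00
      vertex 21.00 3.00 8.00
      vertex 8.00 3.00 8.00
    endloop
  endfacet
  facet normal 0.0000 0.0000 1.0000
    outer loop
      vertex 0.00 0.00 8.00
      vertex 8.00 3.00 8.00
      vertex 8.00 22.00 8.00
    endloop
  endfacet
  facet normal 0.0000 0.0000 1.0000
    outer loop
      vertex 0.00 0.00 8.00
      vertex 8.00 22.00 8.00
      vertex 0.00 22.00 8.00
    endloop
  endfacet
  facet normal 0.0000 -1.0000 0.0000
    outer loop
      vertex 0.00 0.00 0.00
      vertex 21.00 0.00 0.00
      vertex 21.00 0.00 8.00
    endloop
  endfacet
  facet normal 0.0000 -1.0000 0.0000
    outer loop
      vertex 0.00 0.00 0.00
      vertex 21.00 0.00 8.00
      vertex 0.00 0.00 8.00
    endloop
  endfacet
  facet normal 1.0000 0.0000 0.0000
    outer loop
      vertex 21.00 0.00 0.00
      vertex 21.00 3.00 0.00
      vertex 21.00 3.00 8.00
    endloop
  endfacet
  facet normal 1.0000 0.0000 0.0000
    outer loop
      vertex 21.00 0.00 0.00
      vertex 21.00 3.00 8.00
      vertex 21.00 0.00 8.00
    endloop
  endfacet
  facet normal 0.0000 1.0000 0.0000
    outer loop
      vertex 21.00 3.00 0.00
      vertex 8.00 3.00 0.00
      vertex 8.00 3.00 8.00
    endloop
  endfacet
  facet normal 0.0000 1.0000 0.0000
    outer loop
      vertex 21.00 3.00 0.00
      vertex 8.00 3.00 8.00
      vertex 21.00 3.00 8.00
    endloop
  endfacet
  facet normal 1.0000 0.0000 0.0000
    outer loop
      vertex 8.00 3.00 0.00
      vertex 8.00 22.00 0.00
      vertex 8.00 22.00 8.00
    endloop
  endfacet
  facet normal 1.0000 0.0000 0.0000
    outer loop
      vertex 8.00 3.00 0.00
      vertex 8.00 22.00 8.00
      vertex 8.00 3.00 8.00
    endloop
  endfacet
  facet normal 0.0000 1.0000 0.0000
    outer loop
      vertex 8.00 22.00 0.00
      vertex 0.00 22.00 0.00
      vertex 0.00 22.00 8.00
    endloop
  endfacet
  facet normal 0.0000 1.0000 0.0000
    outer loop
      vertex 8.00 22.00 0.00
      vertex 0.00 22.00 8.00
      vertex 8.00 22.00 8.00
    endloop
  endfacet
  facet normal -1.0000 0.0000 0.0000
    outer loop
      vertex 0.00 22.00 0.00
      vertex 0.00 0.00 0.00
      vertex 0.00 0.00 8.00
    endloop
  endfacet
  facet normal -1.0000 0.0000 0.0000
    outer loop
      vertex 0.00 22.00 0.00
      vertex 0.00 0.00 8.00
      vertex 0.00 22.00 8.00
    endloop
  endfacet
endsolid part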